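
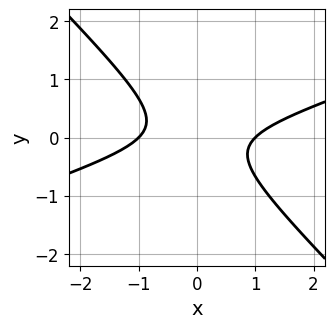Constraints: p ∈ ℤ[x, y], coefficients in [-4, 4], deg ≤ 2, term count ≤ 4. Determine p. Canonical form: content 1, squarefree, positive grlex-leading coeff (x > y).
First, deg p = 2. A generic line meets the curve in up to 2 points.
Next, from the visible intercepts: the curve avoids every integer y-axis point in the box; among the integer gridlines, it crosses the x-axis at x ∈ {-1, 1}.
Finally, the integer polynomial consistent with all of this is the stated p.

x^2 - 2*x*y - 3*y^2 - 1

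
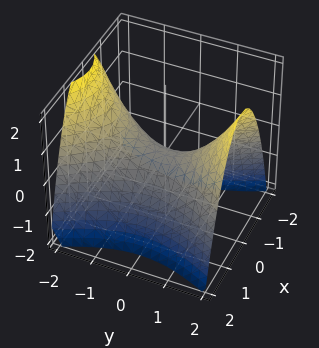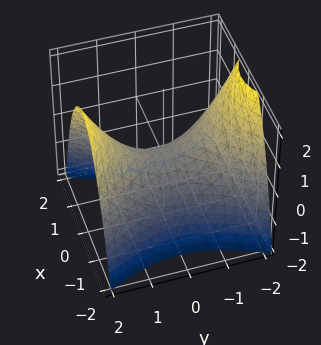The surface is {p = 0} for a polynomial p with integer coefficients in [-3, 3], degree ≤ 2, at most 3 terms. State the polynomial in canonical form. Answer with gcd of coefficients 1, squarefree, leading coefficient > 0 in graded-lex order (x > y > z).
1. deg p = 2.
2. Symmetries: the y ↦ −y reflection is a symmetry, so y appears only in even powers; the x ↦ −x reflection is a symmetry, so x appears only in even powers.
3. Reading off the gridlines: it crosses the z-axis at the gridline z = 0; it crosses the y-axis at the gridline y = 0; one x-axis crossing is at x = 0.
4. These observations pin down the coefficients.

2*x^2 - y^2 + 2*z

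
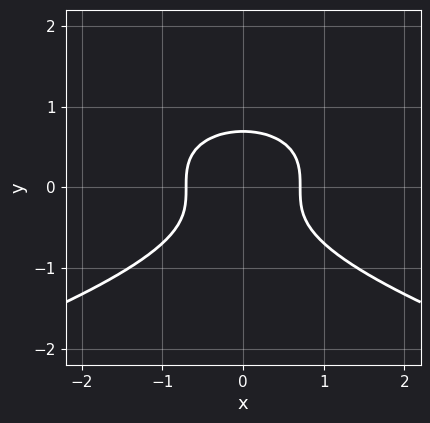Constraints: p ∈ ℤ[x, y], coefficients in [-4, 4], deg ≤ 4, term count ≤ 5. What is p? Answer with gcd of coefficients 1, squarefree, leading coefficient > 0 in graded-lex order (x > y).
3*y^3 + 2*x^2 - 1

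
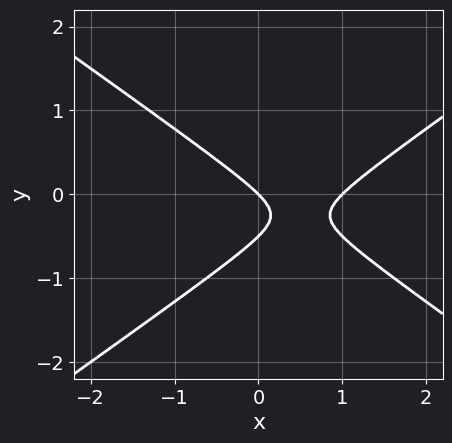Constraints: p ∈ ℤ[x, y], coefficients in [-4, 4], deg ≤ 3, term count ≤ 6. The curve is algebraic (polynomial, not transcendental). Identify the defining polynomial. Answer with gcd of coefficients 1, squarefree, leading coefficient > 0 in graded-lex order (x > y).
(a) Degree: no degree-1 curve has this shape, so deg p = 2.
(b) Checking where it meets the axes: the x-axis gridline crossings are at x ∈ {0, 1}; it meets the y-axis at y = 0 (among the integer gridlines).
(c) Fitting integer coefficients to these (and the overall shape) gives p.

x^2 - 2*y^2 - x - y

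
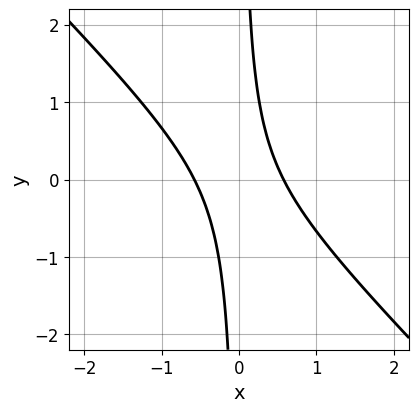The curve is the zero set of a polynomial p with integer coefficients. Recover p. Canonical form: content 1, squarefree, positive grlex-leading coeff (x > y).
3*x^2 + 3*x*y - 1

The degree is 2 — the shape is more complex than any degree-1 curve.
Against the integer gridlines: it misses every integer gridline on the y-axis.
Together with the visible shape, these determine p as stated.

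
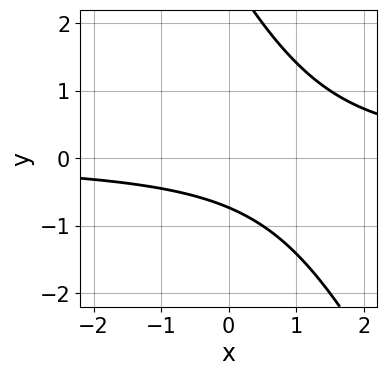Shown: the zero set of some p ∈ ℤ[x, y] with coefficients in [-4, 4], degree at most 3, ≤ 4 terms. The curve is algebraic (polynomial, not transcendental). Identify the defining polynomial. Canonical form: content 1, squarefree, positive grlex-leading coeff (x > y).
2*x*y + y^2 - 2*y - 2

First, degree: a generic line meets the curve in up to 2 points, so deg p = 2.
Next, from the axis intercepts and sections: the curve avoids every integer x-axis point in the box.
Finally, together with the visible shape, these determine p as stated.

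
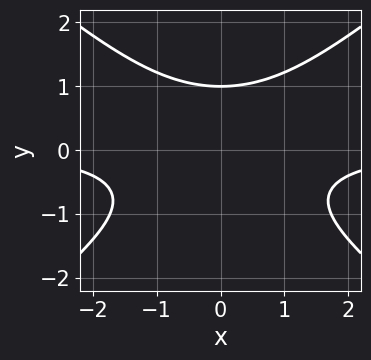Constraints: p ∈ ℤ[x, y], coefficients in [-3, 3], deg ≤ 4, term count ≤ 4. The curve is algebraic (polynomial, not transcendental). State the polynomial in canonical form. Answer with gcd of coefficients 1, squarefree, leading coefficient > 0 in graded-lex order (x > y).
2*x^2*y - 3*y^3 + 3

1. The degree is 3 — no degree-2 curve has this shape.
2. Symmetries: mirror symmetry x ↦ −x ⇒ only even powers of x.
3. Against the integer gridlines: it meets the y-axis at y = 1 (among the integer gridlines); the curve avoids every integer x-axis point in the box.
4. Together with the visible shape, these determine p as stated.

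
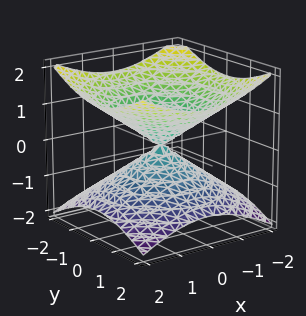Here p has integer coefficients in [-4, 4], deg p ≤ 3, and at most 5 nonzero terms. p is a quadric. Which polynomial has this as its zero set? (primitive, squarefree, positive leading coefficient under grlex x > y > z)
1. deg p = 2. Two nappes meeting at a single point; a quadric.
2. Symmetries: mirror symmetry z ↦ −z ⇒ only even powers of z; the surface is invariant under rotation about z: p = q(x² + y², z).
3. Against the integer gridlines: one x-axis crossing is at x = 0; it crosses the z-axis at the gridline z = 0; it meets the y-axis at y = 0 (among the integer gridlines); a circular section at z = -1 has radius between 1 and 2.
4. Assembling these constraints gives the stated polynomial.

x^2 + y^2 - 2*z^2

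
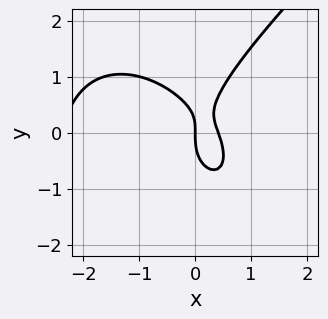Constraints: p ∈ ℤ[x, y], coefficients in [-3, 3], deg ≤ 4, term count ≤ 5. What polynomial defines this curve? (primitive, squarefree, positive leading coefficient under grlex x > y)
x^3 - y^3 + 2*x^2 + x*y - x

1. Degree: no degree-2 curve has this shape, so deg p = 3.
2. Checking where it meets the axes: one x-axis crossing is at x = 0; one y-axis crossing is at y = 0.
3. Solving for integer coefficients yields p as stated.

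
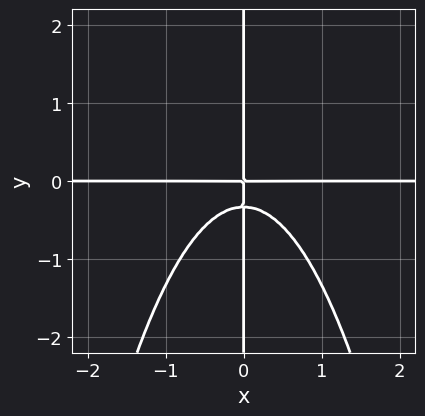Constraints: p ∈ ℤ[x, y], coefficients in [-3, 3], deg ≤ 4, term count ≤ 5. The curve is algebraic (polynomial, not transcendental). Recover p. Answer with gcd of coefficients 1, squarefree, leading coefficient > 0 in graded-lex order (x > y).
Degree: no degree-3 curve has this shape, so deg p = 4.
Checking where it meets the axes: every point of the y-axis in the box is on the curve; every point of the x-axis in the box is on the curve.
Assembling these constraints gives the stated polynomial.

3*x^3*y + 3*x*y^2 + x*y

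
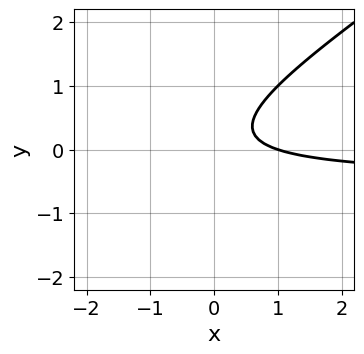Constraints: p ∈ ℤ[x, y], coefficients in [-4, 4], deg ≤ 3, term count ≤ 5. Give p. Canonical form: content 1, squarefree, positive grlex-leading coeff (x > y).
2*x*y - 3*y^2 + x + y - 1

First, degree: the shape is more complex than any degree-1 curve, so deg p = 2.
Then, from the axis intercepts and sections: it crosses the x-axis at the gridline x = 1; it misses every integer gridline on the y-axis.
Finally, these observations pin down the coefficients.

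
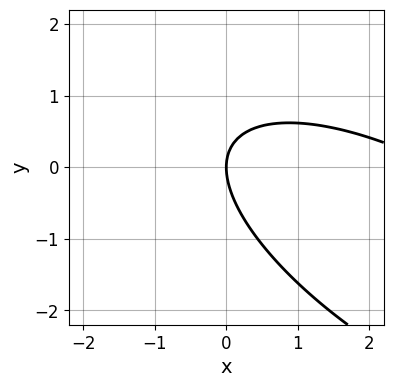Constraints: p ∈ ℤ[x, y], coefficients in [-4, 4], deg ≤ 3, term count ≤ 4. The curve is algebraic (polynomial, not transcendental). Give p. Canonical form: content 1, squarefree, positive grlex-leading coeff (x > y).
1. Degree: the shape is more complex than any degree-1 curve, so deg p = 2.
2. From the visible intercepts: it crosses the x-axis at the gridline x = 0; one y-axis crossing is at y = 0.
3. Fitting integer coefficients to these (and the overall shape) gives p.

x^2 + 2*x*y + 2*y^2 - 3*x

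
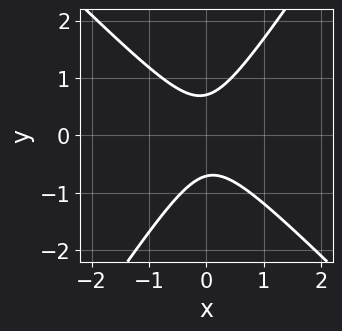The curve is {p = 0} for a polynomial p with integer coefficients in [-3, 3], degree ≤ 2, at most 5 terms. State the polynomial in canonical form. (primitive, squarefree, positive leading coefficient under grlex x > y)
1. The degree is 2 — the shape is more complex than any degree-1 curve.
2. From the visible intercepts: it misses every integer gridline on the x-axis.
3. The integer polynomial consistent with all of this is the stated p.

3*x^2 + x*y - 2*y^2 + 1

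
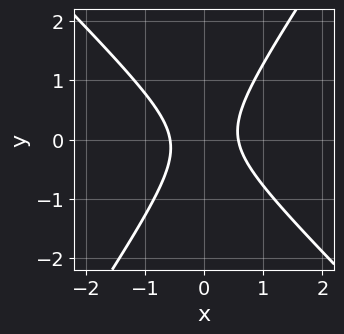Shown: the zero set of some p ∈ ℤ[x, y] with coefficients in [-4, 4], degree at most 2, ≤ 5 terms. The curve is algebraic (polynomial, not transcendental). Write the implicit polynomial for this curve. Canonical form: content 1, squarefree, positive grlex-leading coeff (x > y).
3*x^2 + x*y - 2*y^2 - 1

(a) deg p = 2. No degree-1 curve has this shape.
(b) Checking where it meets the axes: the curve avoids every integer y-axis point in the box.
(c) Solving for integer coefficients yields p as stated.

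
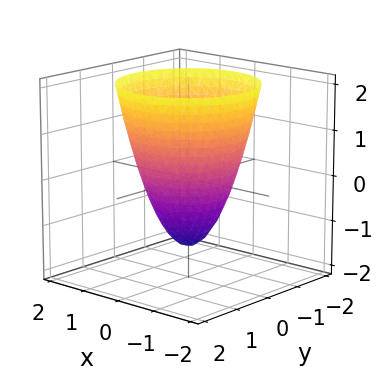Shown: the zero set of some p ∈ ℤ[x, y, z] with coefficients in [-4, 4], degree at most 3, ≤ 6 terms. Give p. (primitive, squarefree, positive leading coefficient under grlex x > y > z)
3*x^2 + 3*y^2 - 2*z - 3

1. deg p = 2.
2. Symmetries: the surface is invariant under rotation about z: p = q(x² + y², z).
3. Reading off the gridlines: among the integer gridlines, it crosses the x-axis at x ∈ {-1, 1}; among the integer gridlines, it crosses the y-axis at y ∈ {-1, 1}.
4. The integer polynomial consistent with all of this is the stated p.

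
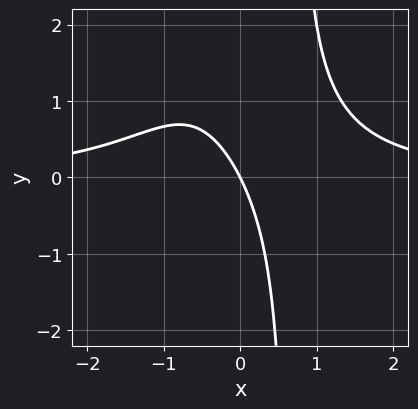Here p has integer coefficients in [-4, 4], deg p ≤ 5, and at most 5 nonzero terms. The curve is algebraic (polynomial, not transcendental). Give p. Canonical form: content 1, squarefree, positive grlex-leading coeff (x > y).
x^3*y + x*y - 2*x - y

deg p = 4.
Reading off the gridlines: it crosses the y-axis at the gridline y = 0; it crosses the x-axis at the gridline x = 0.
Together with the visible shape, these determine p as stated.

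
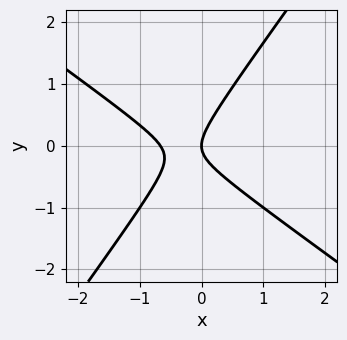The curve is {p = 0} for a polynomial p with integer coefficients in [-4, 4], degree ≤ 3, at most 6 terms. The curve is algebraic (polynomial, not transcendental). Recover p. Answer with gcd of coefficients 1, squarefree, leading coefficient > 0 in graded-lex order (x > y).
3*x^2 + 2*x*y - 3*y^2 + 2*x

Degree: no degree-1 curve has this shape, so deg p = 2.
Reading off the gridlines: it crosses the x-axis at the gridline x = 0; it crosses the y-axis at the gridline y = 0.
Putting this together gives p.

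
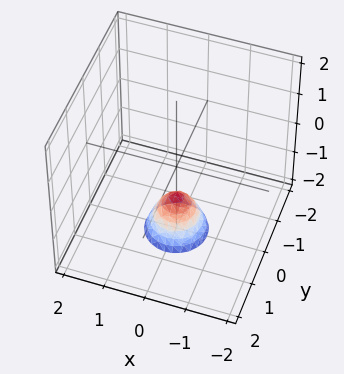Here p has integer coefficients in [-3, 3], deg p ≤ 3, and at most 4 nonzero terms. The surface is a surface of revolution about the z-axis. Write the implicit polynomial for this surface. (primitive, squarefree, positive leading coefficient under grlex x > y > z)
deg p = 2. A generic line meets the surface in up to 2 points.
Symmetries: every cross-section ⟂ z is a circle, so x, y appear only via x² + y².
Reading off the gridlines: the surface avoids every integer y-axis point in the box; the surface avoids every integer x-axis point in the box.
Fitting integer coefficients to these (and the overall shape) gives p. Check: (0, 0, -1) on the z-axis lies on the surface, and p(0, 0, -1) = 0. ✓

2*x^2 + 2*y^2 + z + 1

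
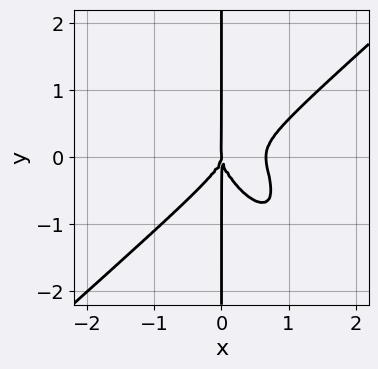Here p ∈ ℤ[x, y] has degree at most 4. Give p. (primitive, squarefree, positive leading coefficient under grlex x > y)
3*x^4 - 2*x^2*y^2 - 2*x*y^3 - 2*x^3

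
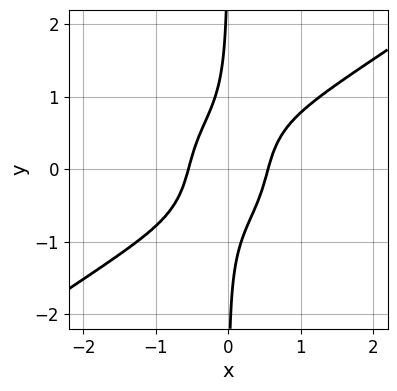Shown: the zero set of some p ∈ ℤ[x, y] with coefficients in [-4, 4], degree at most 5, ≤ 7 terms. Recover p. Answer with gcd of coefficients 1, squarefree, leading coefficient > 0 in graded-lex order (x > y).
Degree: no degree-3 curve has this shape, so deg p = 4.
Checking where it meets the axes: no y-intercept at any integer in the box.
Together with the visible shape, these determine p as stated.

x^4 - 3*x*y^3 + 3*x^2 - 2*x*y - 1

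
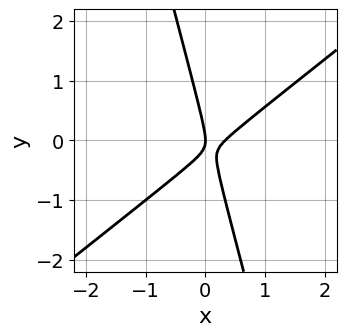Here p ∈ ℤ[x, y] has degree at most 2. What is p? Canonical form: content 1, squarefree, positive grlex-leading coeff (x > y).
1. The degree is 2 — no degree-1 curve has this shape.
2. From the visible intercepts: it crosses the y-axis at the gridline y = 0; one x-axis crossing is at x = 0.
3. These observations pin down the coefficients.

3*x^2 - 3*x*y - y^2 - x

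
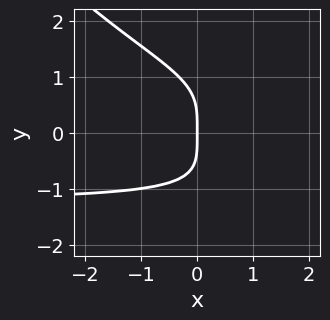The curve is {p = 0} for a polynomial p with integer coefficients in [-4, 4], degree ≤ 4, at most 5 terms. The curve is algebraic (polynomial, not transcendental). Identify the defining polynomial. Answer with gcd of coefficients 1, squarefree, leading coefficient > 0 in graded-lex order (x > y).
x*y^3 + y^4 + 2*x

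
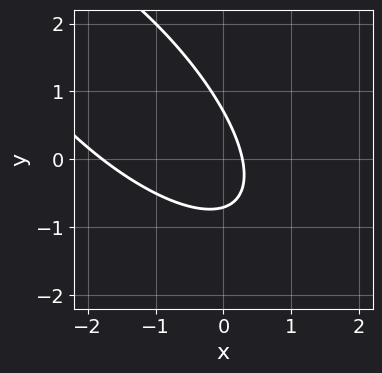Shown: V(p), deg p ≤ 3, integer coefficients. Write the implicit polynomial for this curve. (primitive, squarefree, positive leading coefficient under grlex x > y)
1. deg p = 2. No degree-1 curve has this shape.
2. Solving for integer coefficients yields p as stated.

2*x^2 + 3*x*y + 2*y^2 + 3*x - 1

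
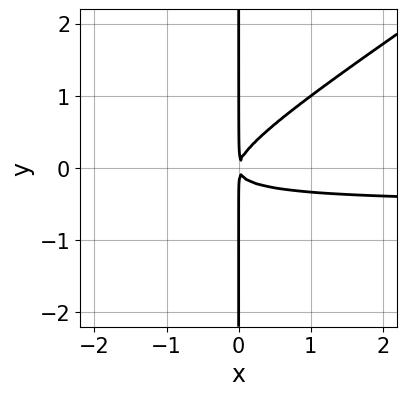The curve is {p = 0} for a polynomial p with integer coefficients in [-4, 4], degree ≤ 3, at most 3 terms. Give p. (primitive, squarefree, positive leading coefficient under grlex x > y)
2*x^2*y - 3*x*y^2 + x^2

(a) The degree is 3 — no degree-2 curve has this shape.
(b) Checking where it meets the axes: every point of the y-axis in the box is on the curve.
(c) The integer polynomial consistent with all of this is the stated p.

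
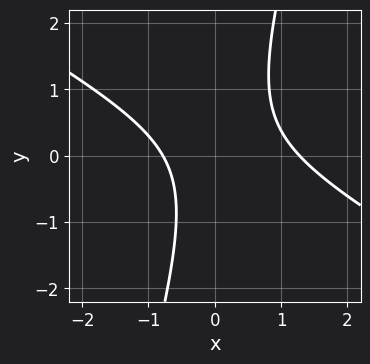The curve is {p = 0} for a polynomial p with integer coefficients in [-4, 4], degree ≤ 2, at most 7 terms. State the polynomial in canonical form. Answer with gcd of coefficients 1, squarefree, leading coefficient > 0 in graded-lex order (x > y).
2*x^2 + 3*x*y - y^2 - x - 2

1. Degree: the shape is more complex than any degree-1 curve, so deg p = 2.
2. Reading off the gridlines: it misses every integer gridline on the y-axis.
3. The integer polynomial consistent with all of this is the stated p.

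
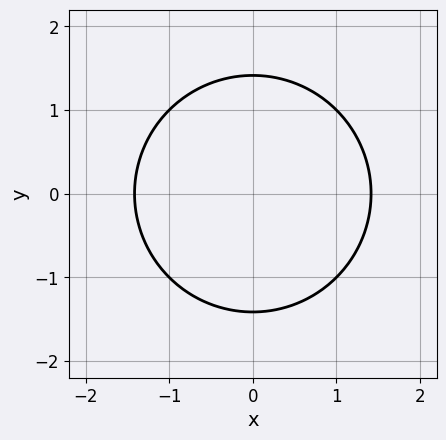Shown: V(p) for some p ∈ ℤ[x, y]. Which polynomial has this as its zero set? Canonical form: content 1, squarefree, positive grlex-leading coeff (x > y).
x^2 + y^2 - 2

(a) The degree is 2 — a generic line meets the curve in up to 2 points.
(b) Symmetries: the y ↦ −y reflection is a symmetry, so y appears only in even powers; the x ↦ −x reflection is a symmetry, so x appears only in even powers.
(c) Solving for integer coefficients yields p as stated.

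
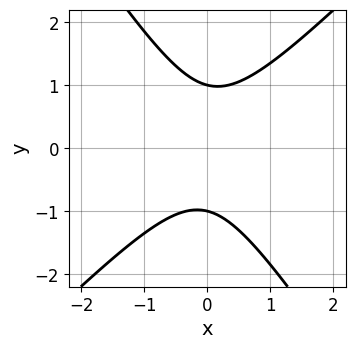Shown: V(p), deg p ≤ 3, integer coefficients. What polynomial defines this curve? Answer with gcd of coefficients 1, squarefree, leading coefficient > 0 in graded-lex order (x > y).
3*x^2 - x*y - 2*y^2 + 2

(a) deg p = 2.
(b) From the visible intercepts: the curve avoids every integer x-axis point in the box; among the integer gridlines, it crosses the y-axis at y ∈ {-1, 1}.
(c) Matching integer coefficients to the picture gives p.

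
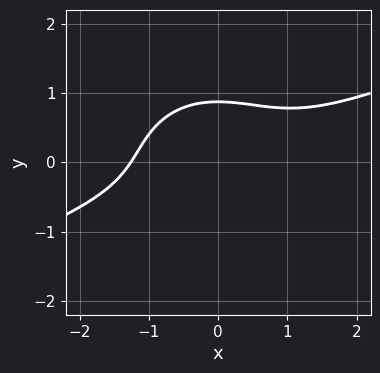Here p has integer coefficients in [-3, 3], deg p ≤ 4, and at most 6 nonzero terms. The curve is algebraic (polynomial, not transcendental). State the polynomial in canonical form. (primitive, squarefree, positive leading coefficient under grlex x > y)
deg p = 3. No degree-2 curve has this shape.
Solving for integer coefficients yields p as stated.

x^3 - 2*x^2*y - 3*y^3 + 2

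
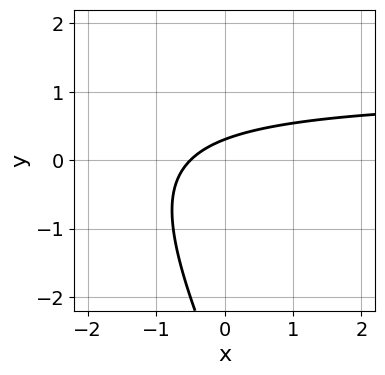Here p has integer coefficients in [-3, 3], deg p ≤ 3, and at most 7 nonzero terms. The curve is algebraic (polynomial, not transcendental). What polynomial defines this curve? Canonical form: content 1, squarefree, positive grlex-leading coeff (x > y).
2*x*y + y^2 - 2*x + 3*y - 1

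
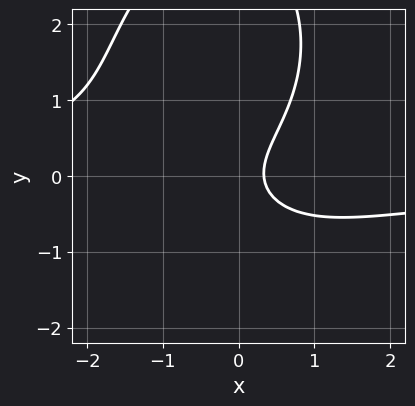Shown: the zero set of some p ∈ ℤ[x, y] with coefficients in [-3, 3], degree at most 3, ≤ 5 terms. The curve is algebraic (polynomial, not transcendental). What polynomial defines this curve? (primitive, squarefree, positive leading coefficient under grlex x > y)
2*x^2*y + y^3 - 3*y^2 + 3*x - 1

1. Degree: the shape is more complex than any degree-2 curve, so deg p = 3.
2. Checking where it meets the axes: no y-intercept at any integer in the box.
3. Solving for integer coefficients yields p as stated.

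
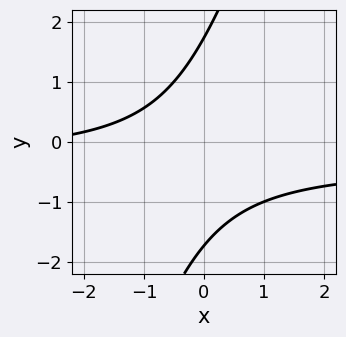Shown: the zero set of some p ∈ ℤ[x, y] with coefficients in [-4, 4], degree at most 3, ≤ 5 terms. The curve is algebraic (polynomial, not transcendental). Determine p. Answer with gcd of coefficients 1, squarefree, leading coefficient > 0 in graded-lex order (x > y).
(a) Degree: a generic line meets the curve in up to 2 points, so deg p = 2.
(b) From the axis intercepts and sections: no x-intercept at any integer in the box.
(c) Matching integer coefficients to the picture gives p.

3*x*y - y^2 + x + 3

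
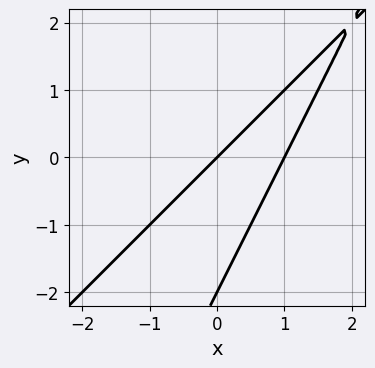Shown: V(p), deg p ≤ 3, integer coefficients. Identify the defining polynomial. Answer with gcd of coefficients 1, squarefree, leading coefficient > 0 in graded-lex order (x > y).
2*x^2 - 3*x*y + y^2 - 2*x + 2*y

deg p = 2.
Observable constraints: the y-axis gridline crossings are at y ∈ {-2, 0}; the x-axis gridline crossings are at x ∈ {0, 1}.
Matching integer coefficients to the picture gives p.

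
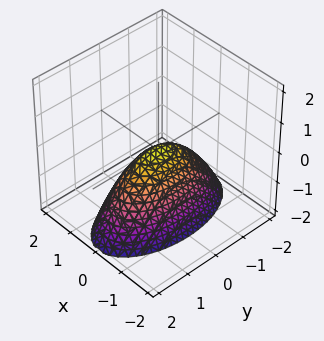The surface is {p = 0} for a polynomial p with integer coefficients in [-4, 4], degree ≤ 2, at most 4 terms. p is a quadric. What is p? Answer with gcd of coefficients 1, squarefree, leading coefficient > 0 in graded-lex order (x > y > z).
3*x^2 + y^2 + 2*z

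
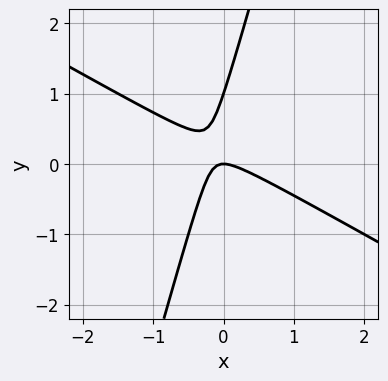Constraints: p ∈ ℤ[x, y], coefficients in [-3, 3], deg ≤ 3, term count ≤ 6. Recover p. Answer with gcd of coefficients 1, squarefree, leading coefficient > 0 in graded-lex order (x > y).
deg p = 2. The shape is more complex than any degree-1 curve.
From the axis intercepts and sections: it meets the x-axis at x = 0 (among the integer gridlines); the y-axis gridline crossings are at y ∈ {0, 1}.
Putting this together gives p.

2*x^2 + 3*x*y - y^2 + y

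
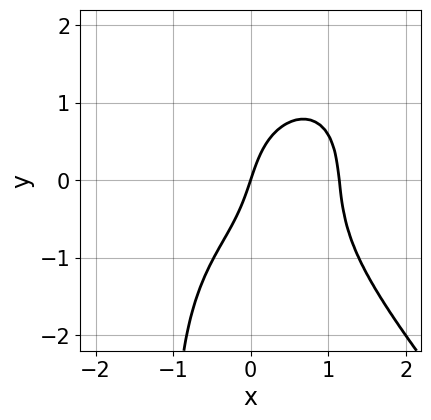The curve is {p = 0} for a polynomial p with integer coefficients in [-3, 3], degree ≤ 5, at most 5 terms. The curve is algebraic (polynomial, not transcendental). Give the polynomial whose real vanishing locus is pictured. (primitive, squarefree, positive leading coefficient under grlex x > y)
2*x^4 + x*y^3 + y^3 - 3*x + y

deg p = 4. A generic line meets the curve in up to 4 points.
Reading off the gridlines: it meets the y-axis at y = 0 (among the integer gridlines); it crosses the x-axis at the gridline x = 0.
The integer polynomial consistent with all of this is the stated p.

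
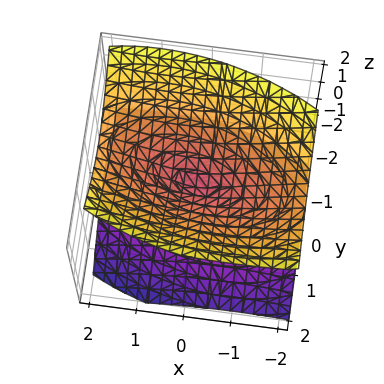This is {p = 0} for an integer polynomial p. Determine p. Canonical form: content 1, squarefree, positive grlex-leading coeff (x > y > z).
x^2 + x*y + 3*y^2 - 3*z^2

First, I count 2 distinct pieces.
Then, deg p = 2.
Next, observable constraints: one x-axis crossing is at x = 0; one z-axis crossing is at z = 0.
Finally, these observations pin down the coefficients.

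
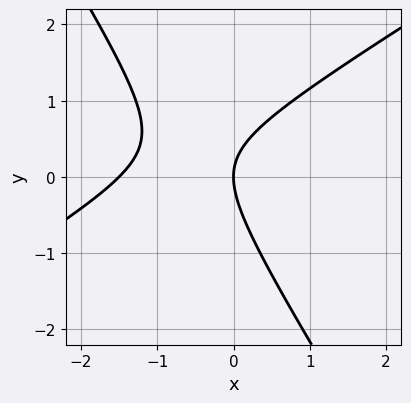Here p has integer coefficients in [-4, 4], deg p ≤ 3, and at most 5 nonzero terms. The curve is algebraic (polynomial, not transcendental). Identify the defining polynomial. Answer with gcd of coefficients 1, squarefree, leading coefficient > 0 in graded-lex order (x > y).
2*x^2 - 2*x*y - 2*y^2 + 3*x

(a) deg p = 2.
(b) Observable constraints: it meets the y-axis at y = 0 (among the integer gridlines); one x-axis crossing is at x = 0.
(c) Solving for integer coefficients yields p as stated.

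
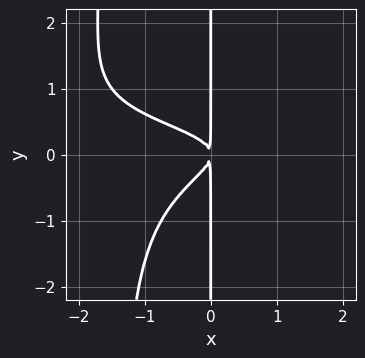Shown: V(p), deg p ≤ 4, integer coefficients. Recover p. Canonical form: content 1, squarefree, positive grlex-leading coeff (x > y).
2*x^2*y^2 - x^2*y + 3*x*y^2 + x^2

Degree: the shape is more complex than any degree-3 curve, so deg p = 4.
Against the integer gridlines: every point of the y-axis in the box is on the curve.
Putting this together gives p.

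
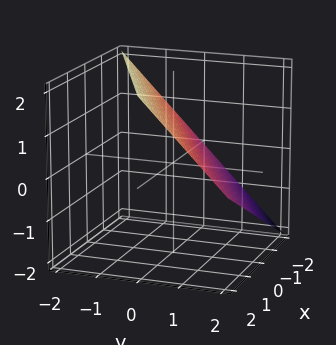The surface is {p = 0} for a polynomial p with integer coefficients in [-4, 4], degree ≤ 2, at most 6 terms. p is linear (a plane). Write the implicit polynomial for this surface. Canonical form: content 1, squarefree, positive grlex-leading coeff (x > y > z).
The degree is 1 — the surface is flat (a plane).
Checking where it meets the axes: it crosses the y-axis at the gridline y = 1; it meets the z-axis at z = 1 (among the integer gridlines).
Fitting integer coefficients to these (and the overall shape) gives p.

x - 2*y - 2*z + 2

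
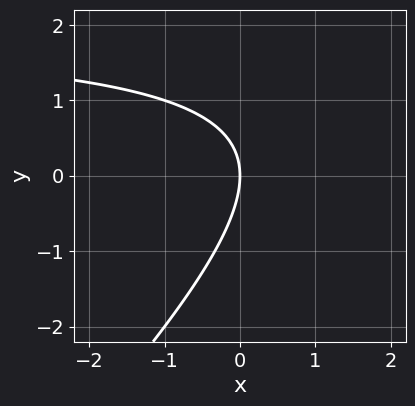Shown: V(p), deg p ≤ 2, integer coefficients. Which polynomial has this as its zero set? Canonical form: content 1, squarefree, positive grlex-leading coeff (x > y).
deg p = 2. The shape is more complex than any degree-1 curve.
Checking where it meets the axes: one x-axis crossing is at x = 0; it meets the y-axis at y = 0 (among the integer gridlines).
Solving for integer coefficients yields p as stated.

x*y - y^2 - 2*x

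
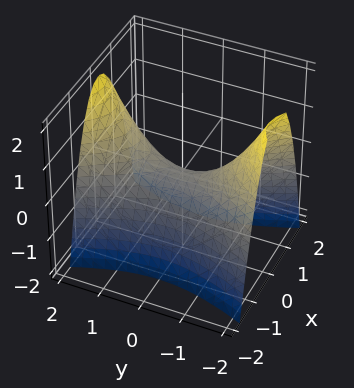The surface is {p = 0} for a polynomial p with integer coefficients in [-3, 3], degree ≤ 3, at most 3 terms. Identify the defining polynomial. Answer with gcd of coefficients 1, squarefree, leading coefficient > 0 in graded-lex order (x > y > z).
First, deg p = 2. A hyperbolic paraboloid; a quadric.
Then, symmetries: it's symmetric under y → −y, forcing even powers of y; the x ↦ −x reflection is a symmetry, so x appears only in even powers.
Then, from the visible intercepts: one x-axis crossing is at x = 0; it crosses the z-axis at the gridline z = 0.
Finally, matching integer coefficients to the picture gives p.

3*x^2 - y^2 + 2*z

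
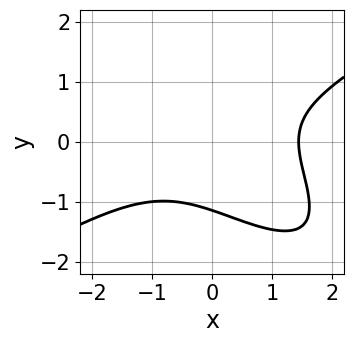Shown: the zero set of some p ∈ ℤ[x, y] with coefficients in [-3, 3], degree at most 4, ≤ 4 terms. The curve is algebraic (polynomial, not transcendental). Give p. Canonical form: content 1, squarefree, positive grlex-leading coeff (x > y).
x^3 - 2*x*y^2 - 2*y^3 - 3

First, degree: a generic line meets the curve in up to 3 points, so deg p = 3.
Finally, the integer polynomial consistent with all of this is the stated p.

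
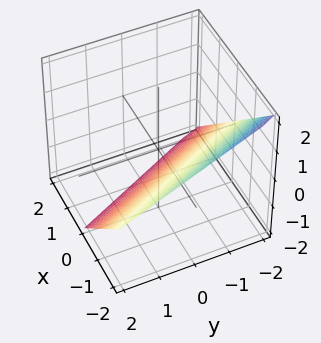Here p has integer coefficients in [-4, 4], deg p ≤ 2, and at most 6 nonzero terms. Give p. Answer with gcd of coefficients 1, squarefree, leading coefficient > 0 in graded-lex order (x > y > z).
1. The degree is 1 — every cross-section is a straight line — this is a plane.
2. Against the integer gridlines: it meets the y-axis at y = -2 (among the integer gridlines); it meets the z-axis at z = -1 (among the integer gridlines); one x-axis crossing is at x = -1.
3. Together with the visible shape, these determine p as stated.

2*x + y + 2*z + 2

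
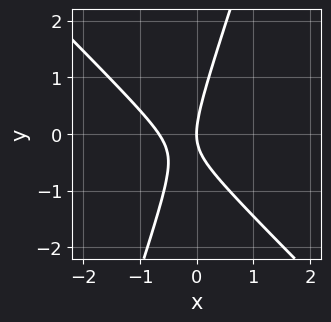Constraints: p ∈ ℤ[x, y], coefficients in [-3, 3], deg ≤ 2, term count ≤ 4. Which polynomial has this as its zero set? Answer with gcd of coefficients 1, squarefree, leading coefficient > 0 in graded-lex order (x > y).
1. deg p = 2. A generic line meets the curve in up to 2 points.
2. Checking where it meets the axes: one y-axis crossing is at y = 0; it crosses the x-axis at the gridline x = 0.
3. These observations pin down the coefficients.

3*x^2 + 2*x*y - y^2 + 2*x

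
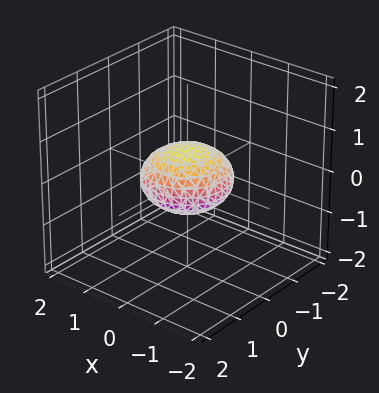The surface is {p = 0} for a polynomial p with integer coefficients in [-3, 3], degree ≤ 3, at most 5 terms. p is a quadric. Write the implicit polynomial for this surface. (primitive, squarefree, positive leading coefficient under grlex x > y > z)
x^2 + y^2 + 2*z^2 - 1

(a) deg p = 2. Bounded and convex; a quadric.
(b) Symmetries: the surface is invariant under rotation about z: p = q(x² + y², z); it's symmetric under z → −z, forcing even powers of z.
(c) Checking where it meets the axes: the x-axis gridline crossings are at x ∈ {-1, 1}; among the integer gridlines, it crosses the y-axis at y ∈ {-1, 1}; a circular section at z = 0 has radius exactly 1.
(d) These observations pin down the coefficients.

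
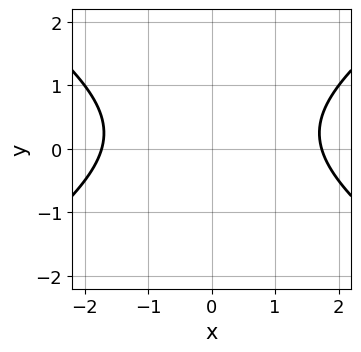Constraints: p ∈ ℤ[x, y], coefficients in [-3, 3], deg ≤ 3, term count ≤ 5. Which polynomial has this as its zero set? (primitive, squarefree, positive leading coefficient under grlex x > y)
The degree is 2 — the shape is more complex than any degree-1 curve.
Symmetries: mirror symmetry x ↦ −x ⇒ only even powers of x.
From the visible intercepts: no y-intercept at any integer in the box.
Fitting integer coefficients to these (and the overall shape) gives p.

x^2 - 2*y^2 + y - 3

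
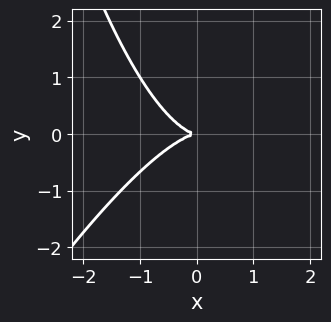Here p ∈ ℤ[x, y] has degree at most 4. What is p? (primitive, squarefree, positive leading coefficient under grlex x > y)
deg p = 3. The shape is more complex than any degree-2 curve.
Reading off the gridlines: it crosses the x-axis at the gridline x = 0; one y-axis crossing is at y = 0.
Together with the visible shape, these determine p as stated.

2*x^3 - x^2*y + 3*y^2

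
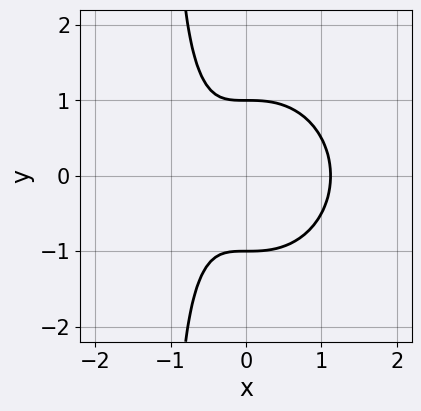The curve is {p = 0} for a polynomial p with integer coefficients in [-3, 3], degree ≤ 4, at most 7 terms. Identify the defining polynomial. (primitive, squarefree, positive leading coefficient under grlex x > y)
(a) Degree: a generic line meets the curve in up to 3 points, so deg p = 3.
(b) Symmetries: mirror symmetry y ↦ −y ⇒ only even powers of y.
(c) From the visible intercepts: among the integer gridlines, it crosses the y-axis at y ∈ {-1, 1}.
(d) Together with the visible shape, these determine p as stated.

3*x^3 + 2*x*y^2 + 2*y^2 - 2*x - 2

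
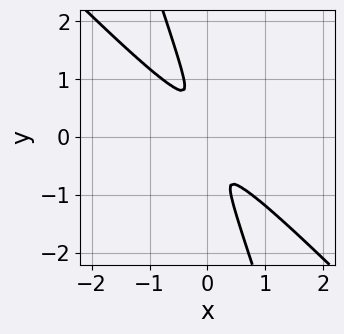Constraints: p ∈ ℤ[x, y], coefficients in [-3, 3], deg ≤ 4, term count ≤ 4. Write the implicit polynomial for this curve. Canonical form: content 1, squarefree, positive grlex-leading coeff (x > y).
2*x^4 + 3*x*y^3 + y^4 + x^2

1. deg p = 4.
2. Solving for integer coefficients yields p as stated.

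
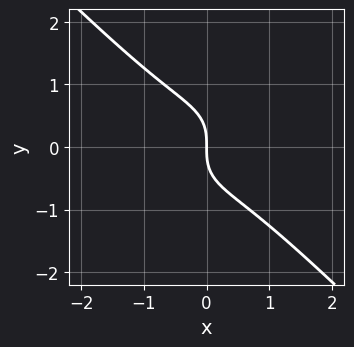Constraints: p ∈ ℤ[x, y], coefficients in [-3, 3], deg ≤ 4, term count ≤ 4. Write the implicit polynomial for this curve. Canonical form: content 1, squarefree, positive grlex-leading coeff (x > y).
(a) deg p = 3. The shape is more complex than any degree-2 curve.
(b) From the visible intercepts: it crosses the y-axis at the gridline y = 0; it meets the x-axis at x = 0 (among the integer gridlines).
(c) These observations pin down the coefficients.

x^3 + y^3 + x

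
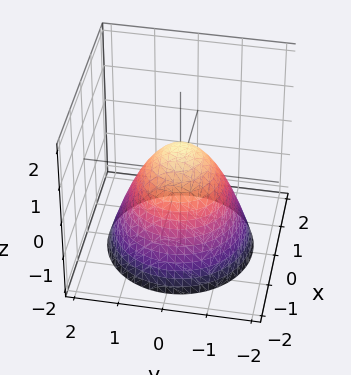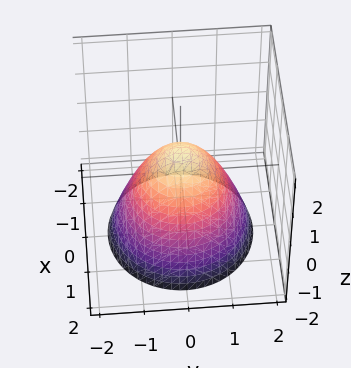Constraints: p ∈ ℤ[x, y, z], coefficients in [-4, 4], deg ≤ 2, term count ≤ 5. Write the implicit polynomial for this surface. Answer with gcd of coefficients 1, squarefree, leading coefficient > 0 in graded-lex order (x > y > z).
3*x^2 + 3*y^2 + 3*z - 2

First, the degree is 2 — no degree-1 surface has this shape.
Next, symmetries: the surface is invariant under rotation about z: p = q(x² + y², z).
Then, observable constraints: a circular section at z = -2 has radius between 1 and 2.
Finally, the integer polynomial consistent with all of this is the stated p.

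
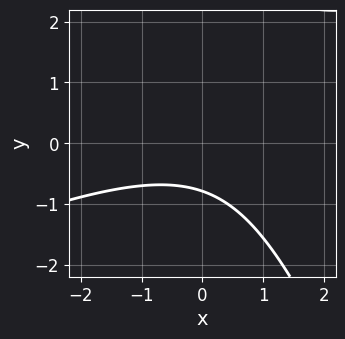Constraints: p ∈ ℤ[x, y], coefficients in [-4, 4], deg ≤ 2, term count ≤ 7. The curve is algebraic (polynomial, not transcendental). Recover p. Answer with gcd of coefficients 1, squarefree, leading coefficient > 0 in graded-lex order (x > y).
1. deg p = 2. No degree-1 curve has this shape.
2. From the axis intercepts and sections: the curve avoids every integer x-axis point in the box.
3. These observations pin down the coefficients.

x^2 - 2*x*y - y^2 + 3*y + 3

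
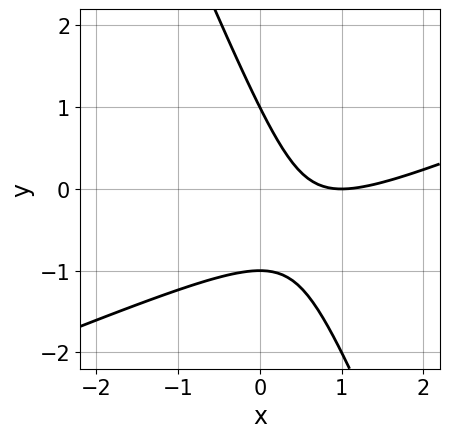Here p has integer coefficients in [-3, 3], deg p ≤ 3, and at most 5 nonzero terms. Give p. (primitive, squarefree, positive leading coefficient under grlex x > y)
x^2 - 2*x*y - y^2 - 2*x + 1

(a) Degree: no degree-1 curve has this shape, so deg p = 2.
(b) From the visible intercepts: it meets the x-axis at x = 1 (among the integer gridlines); the y-axis gridline crossings are at y ∈ {-1, 1}.
(c) The integer polynomial consistent with all of this is the stated p.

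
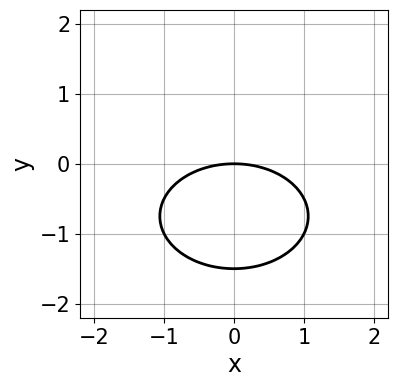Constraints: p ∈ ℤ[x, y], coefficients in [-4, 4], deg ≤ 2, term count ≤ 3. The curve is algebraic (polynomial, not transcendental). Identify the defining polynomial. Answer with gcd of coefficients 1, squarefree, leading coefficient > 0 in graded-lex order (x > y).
x^2 + 2*y^2 + 3*y

First, degree: no degree-1 curve has this shape, so deg p = 2.
Then, symmetries: the x ↦ −x reflection is a symmetry, so x appears only in even powers.
Then, from the axis intercepts and sections: it meets the x-axis at x = 0 (among the integer gridlines); one y-axis crossing is at y = 0.
Finally, together with the visible shape, these determine p as stated.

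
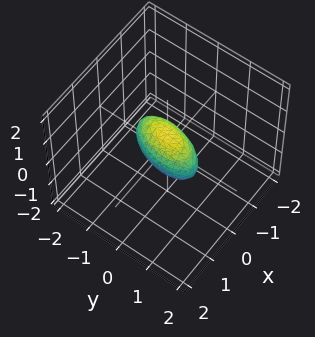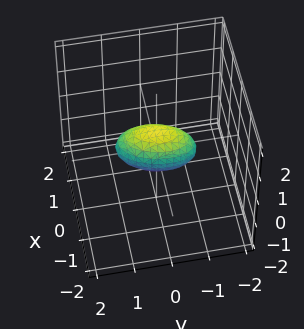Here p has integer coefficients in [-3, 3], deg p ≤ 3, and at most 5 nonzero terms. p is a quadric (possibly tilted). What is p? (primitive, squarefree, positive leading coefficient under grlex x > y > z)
First, deg p = 2. No degree-1 surface has this shape.
Next, from the axis intercepts and sections: the y-axis gridline crossings are at y ∈ {-1, 1}.
Finally, assembling these constraints gives the stated polynomial.

3*x^2 - x*y + y^2 + 2*z^2 - 1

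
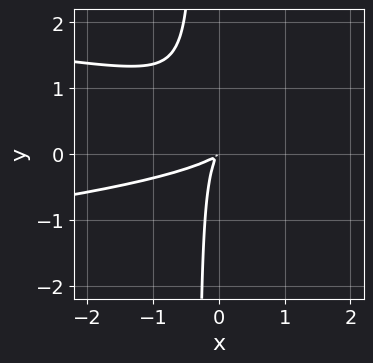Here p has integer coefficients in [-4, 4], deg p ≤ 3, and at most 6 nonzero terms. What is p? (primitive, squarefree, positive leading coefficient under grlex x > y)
The degree is 3 — the shape is more complex than any degree-2 curve.
Solving for integer coefficients yields p as stated.

3*x*y^2 + x^2 - 2*x*y + y^2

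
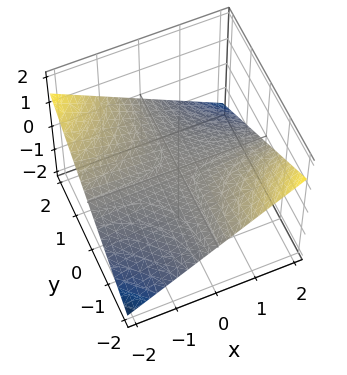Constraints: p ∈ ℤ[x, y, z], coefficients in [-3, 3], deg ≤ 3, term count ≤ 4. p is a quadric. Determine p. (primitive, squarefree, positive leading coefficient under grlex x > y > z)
x*y + 3*z

First, the degree is 2 — a hyperbolic paraboloid; a quadric.
Next, observable constraints: the visible x-axis segment lies entirely on the surface; every point of the y-axis in the box is on the surface; it crosses the z-axis at the gridline z = 0.
Finally, fitting integer coefficients to these (and the overall shape) gives p.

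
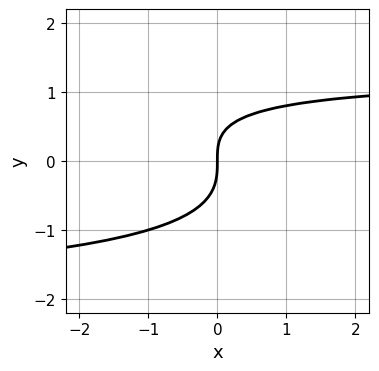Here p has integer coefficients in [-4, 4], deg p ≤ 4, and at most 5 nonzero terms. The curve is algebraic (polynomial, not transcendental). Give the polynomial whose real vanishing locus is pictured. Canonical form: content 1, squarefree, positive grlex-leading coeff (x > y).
x*y^2 + 3*y^3 + x*y - 3*x

The degree is 3 — the shape is more complex than any degree-2 curve.
Reading off the gridlines: it meets the x-axis at x = 0 (among the integer gridlines); it crosses the y-axis at the gridline y = 0.
Putting this together gives p.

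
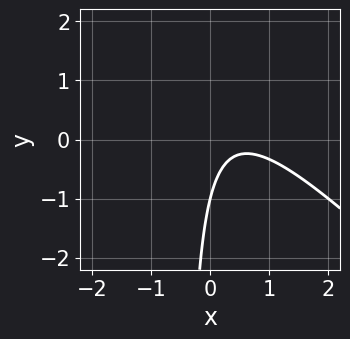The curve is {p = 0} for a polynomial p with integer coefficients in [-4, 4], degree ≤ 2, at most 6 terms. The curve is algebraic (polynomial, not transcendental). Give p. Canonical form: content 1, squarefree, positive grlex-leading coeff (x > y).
2*x^2 + 2*x*y - 2*x + y + 1

1. deg p = 2.
2. Observable constraints: it meets the y-axis at y = -1 (among the integer gridlines); no x-intercept at any integer in the box.
3. These observations pin down the coefficients.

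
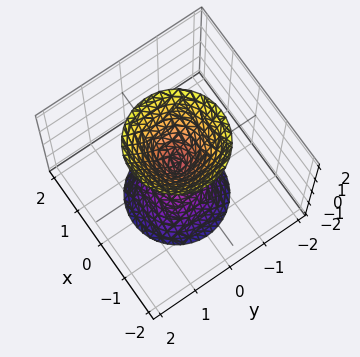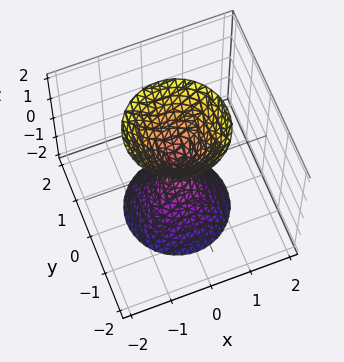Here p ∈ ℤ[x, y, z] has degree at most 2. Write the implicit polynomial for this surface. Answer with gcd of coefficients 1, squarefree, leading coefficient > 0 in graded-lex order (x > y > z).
First, the picture has 2 separate pieces. They look like related sheets of one shape, so recover p as a whole.
Next, degree: two nappes meeting at a single point; a quadric, so deg p = 2.
Next, symmetries: mirror symmetry z ↦ −z ⇒ only even powers of z; the surface is invariant under rotation about z: p = q(x² + y², z).
Next, observable constraints: it meets the x-axis at x = 0 (among the integer gridlines); a circular section at z = -1 has radius between 0 and 1.
Finally, matching integer coefficients to the picture gives p.

3*x^2 + 3*y^2 - z^2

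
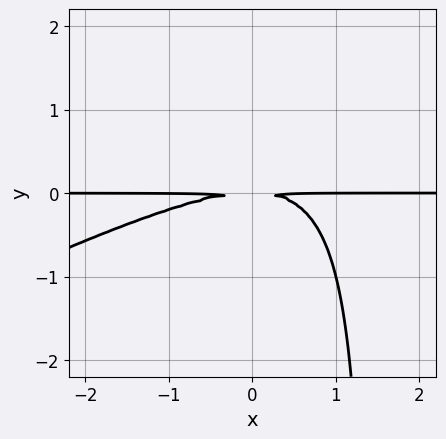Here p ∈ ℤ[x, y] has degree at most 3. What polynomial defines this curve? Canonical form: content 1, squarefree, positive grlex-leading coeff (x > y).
deg p = 3. A generic line meets the curve in up to 3 points.
Observable constraints: every point of the x-axis in the box is on the curve.
Together with the visible shape, these determine p as stated.

x^2*y - 2*x*y^2 + 3*y^2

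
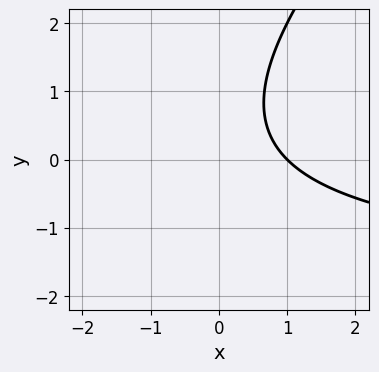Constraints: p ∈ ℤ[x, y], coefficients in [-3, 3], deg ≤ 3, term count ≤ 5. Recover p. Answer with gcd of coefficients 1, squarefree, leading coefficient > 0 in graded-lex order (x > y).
x*y - y^2 + 2*x + y - 2

(a) The degree is 2 — no degree-1 curve has this shape.
(b) Reading off the gridlines: it misses every integer gridline on the y-axis; one x-axis crossing is at x = 1.
(c) Assembling these constraints gives the stated polynomial.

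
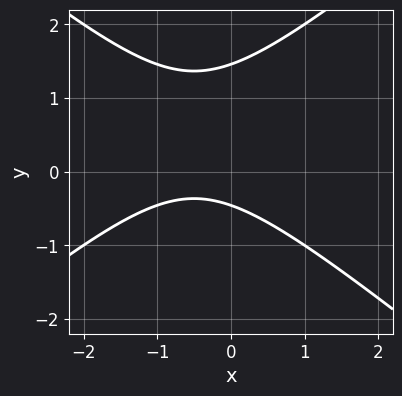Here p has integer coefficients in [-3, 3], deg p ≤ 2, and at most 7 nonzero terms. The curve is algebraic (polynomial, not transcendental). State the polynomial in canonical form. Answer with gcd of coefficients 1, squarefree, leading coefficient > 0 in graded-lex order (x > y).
1. deg p = 2. The shape is more complex than any degree-1 curve.
2. From the visible intercepts: no x-intercept at any integer in the box.
3. Putting this together gives p.

2*x^2 - 3*y^2 + 2*x + 3*y + 2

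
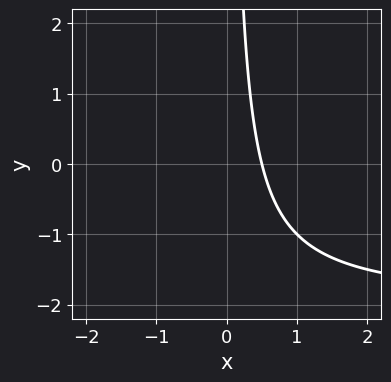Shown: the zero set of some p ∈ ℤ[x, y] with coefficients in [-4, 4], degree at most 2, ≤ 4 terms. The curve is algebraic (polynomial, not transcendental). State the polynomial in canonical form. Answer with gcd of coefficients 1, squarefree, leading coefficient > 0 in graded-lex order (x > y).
deg p = 2. A generic line meets the curve in up to 2 points.
Checking where it meets the axes: no y-intercept at any integer in the box.
These observations pin down the coefficients.

x*y + 2*x - 1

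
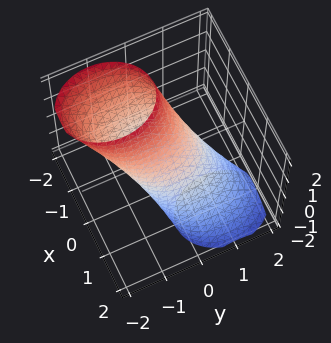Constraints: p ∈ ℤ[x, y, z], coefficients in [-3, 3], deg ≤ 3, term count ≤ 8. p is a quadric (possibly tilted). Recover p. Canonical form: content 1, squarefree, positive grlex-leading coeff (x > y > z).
3*x^2 + 3*x*z + 2*y^2 + 2*y*z + z^2 - 2

1. deg p = 2.
2. From the visible intercepts: the y-axis gridline crossings are at y ∈ {-1, 1}.
3. Matching integer coefficients to the picture gives p.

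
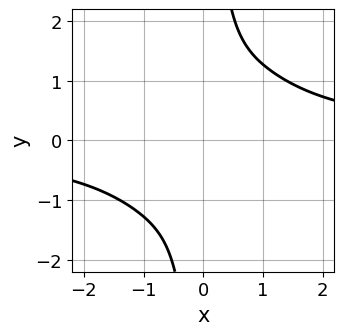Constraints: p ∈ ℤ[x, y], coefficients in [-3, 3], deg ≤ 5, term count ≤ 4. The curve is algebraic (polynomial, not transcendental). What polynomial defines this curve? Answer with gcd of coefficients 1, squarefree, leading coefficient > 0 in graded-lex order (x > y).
(a) The degree is 4 — the shape is more complex than any degree-3 curve.
(b) Matching integer coefficients to the picture gives p.

2*x^3*y + x*y^3 - 3*x^2 - y^2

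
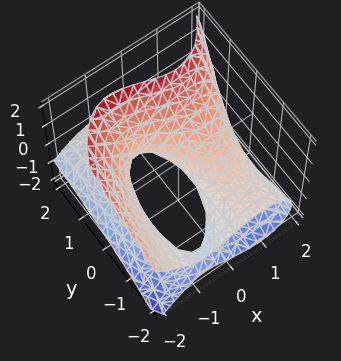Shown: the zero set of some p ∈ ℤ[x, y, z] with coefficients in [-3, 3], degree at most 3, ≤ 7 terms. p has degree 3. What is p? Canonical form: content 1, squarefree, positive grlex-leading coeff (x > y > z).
x^3 - 3*y*z + 3*z^2 - 2*x - 2*z

(a) deg p = 3. The shape is more complex than any degree-2 surface.
(b) From the visible intercepts: every point of the y-axis in the box is on the surface; one x-axis crossing is at x = 0; it meets the z-axis at z = 0 (among the integer gridlines).
(c) Putting this together gives p.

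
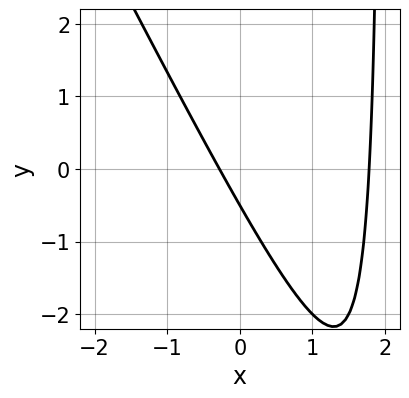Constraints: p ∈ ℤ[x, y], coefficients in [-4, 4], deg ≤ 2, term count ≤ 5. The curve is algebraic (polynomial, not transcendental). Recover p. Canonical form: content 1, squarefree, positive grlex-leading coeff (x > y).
2*x^2 + x*y - 3*x - 2*y - 1

(a) The degree is 2 — a generic line meets the curve in up to 2 points.
(b) Solving for integer coefficients yields p as stated.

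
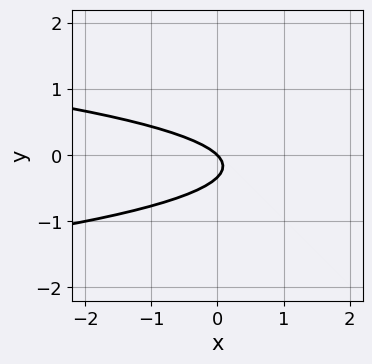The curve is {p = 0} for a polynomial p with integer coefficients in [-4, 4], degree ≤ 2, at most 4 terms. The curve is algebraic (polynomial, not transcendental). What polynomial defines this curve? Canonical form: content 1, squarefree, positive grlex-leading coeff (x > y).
1. The degree is 2 — the shape is more complex than any degree-1 curve.
2. Reading off the gridlines: one x-axis crossing is at x = 0; one y-axis crossing is at y = 0.
3. These observations pin down the coefficients.

3*y^2 + x + y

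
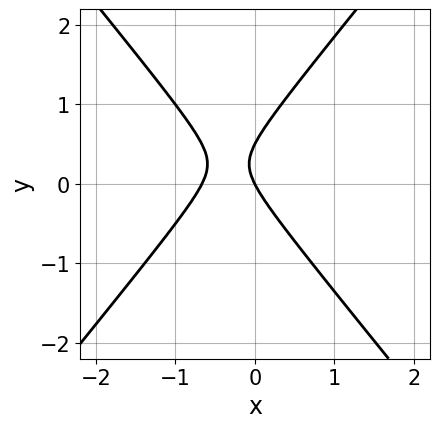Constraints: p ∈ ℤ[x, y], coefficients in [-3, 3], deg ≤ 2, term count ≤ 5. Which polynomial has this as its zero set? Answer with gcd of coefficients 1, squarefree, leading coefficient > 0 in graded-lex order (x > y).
3*x^2 - 2*y^2 + 2*x + y

The degree is 2 — a generic line meets the curve in up to 2 points.
Against the integer gridlines: it meets the x-axis at x = 0 (among the integer gridlines); one y-axis crossing is at y = 0.
Fitting integer coefficients to these (and the overall shape) gives p.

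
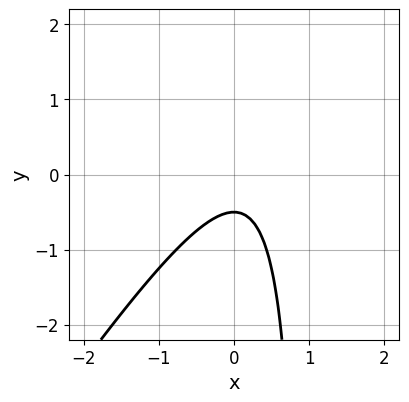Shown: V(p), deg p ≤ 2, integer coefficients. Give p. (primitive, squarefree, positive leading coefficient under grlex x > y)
Degree: no degree-1 curve has this shape, so deg p = 2.
From the axis intercepts and sections: no x-intercept at any integer in the box.
Solving for integer coefficients yields p as stated.

3*x^2 - 2*x*y - x + 2*y + 1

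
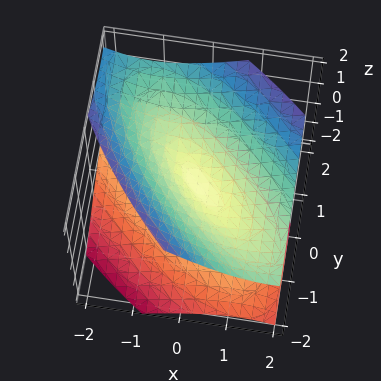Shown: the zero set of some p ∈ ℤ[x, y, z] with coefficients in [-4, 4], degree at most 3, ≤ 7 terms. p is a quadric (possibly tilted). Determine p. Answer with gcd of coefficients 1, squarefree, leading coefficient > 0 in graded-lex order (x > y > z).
2*x^2 + 3*x*y - x*z + 2*y^2 - 3*z^2

The picture has 2 separate pieces. Treating them together as one polynomial.
Degree: the shape is more complex than any degree-1 surface, so deg p = 2.
Observable constraints: one z-axis crossing is at z = 0; it crosses the x-axis at the gridline x = 0; it meets the y-axis at y = 0 (among the integer gridlines).
Assembling these constraints gives the stated polynomial.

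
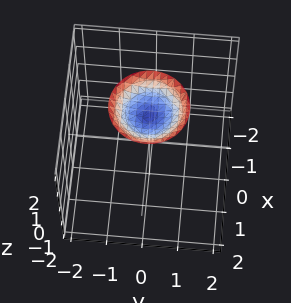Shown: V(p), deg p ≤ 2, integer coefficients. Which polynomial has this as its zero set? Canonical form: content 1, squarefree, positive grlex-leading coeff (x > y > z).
1. Degree: a generic line meets the surface in up to 2 points, so deg p = 2.
2. Symmetries: rotational symmetry about the z-axis ⇒ p depends on x, y only through x² + y².
3. From the visible intercepts: a circular section at z = 2 has radius exactly 1; it misses every integer gridline on the x-axis.
4. Matching integer coefficients to the picture gives p.

x^2 + y^2 - 2*z + 3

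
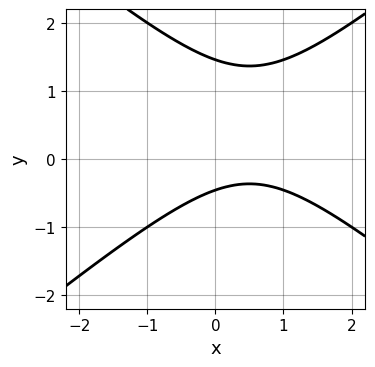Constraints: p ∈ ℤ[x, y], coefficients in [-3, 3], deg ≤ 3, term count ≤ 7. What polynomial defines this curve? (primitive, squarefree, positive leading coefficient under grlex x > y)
2*x^2 - 3*y^2 - 2*x + 3*y + 2

1. Degree: the shape is more complex than any degree-1 curve, so deg p = 2.
2. From the visible intercepts: no x-intercept at any integer in the box.
3. Fitting integer coefficients to these (and the overall shape) gives p.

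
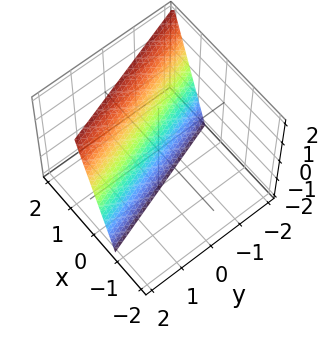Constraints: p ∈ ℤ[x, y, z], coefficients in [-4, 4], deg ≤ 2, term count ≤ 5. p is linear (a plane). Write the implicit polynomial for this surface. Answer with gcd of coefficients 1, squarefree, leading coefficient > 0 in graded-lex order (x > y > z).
3*x + y - z - 2

1. deg p = 1. Every cross-section is a straight line — this is a plane.
2. Reading off the gridlines: one y-axis crossing is at y = 2; it crosses the z-axis at the gridline z = -2.
3. Assembling these constraints gives the stated polynomial.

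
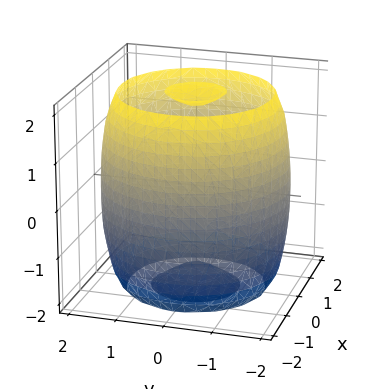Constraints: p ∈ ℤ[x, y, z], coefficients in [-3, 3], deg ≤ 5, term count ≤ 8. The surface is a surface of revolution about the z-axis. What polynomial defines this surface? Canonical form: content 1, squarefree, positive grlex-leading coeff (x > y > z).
x^4 + 2*x^2*y^2 + y^4 - 3*x^2 - 3*y^2 + z^2 - 3

There are 3 components. They look like related sheets of one shape, so recover p as a whole.
The degree is 4 — no degree-3 surface has this shape.
Symmetry: the z-axis is an axis of rotation, so x and y enter only as x² + y².
From the visible intercepts: a circular section at z = -1 has radius between 1 and 2.
The integer polynomial consistent with all of this is the stated p.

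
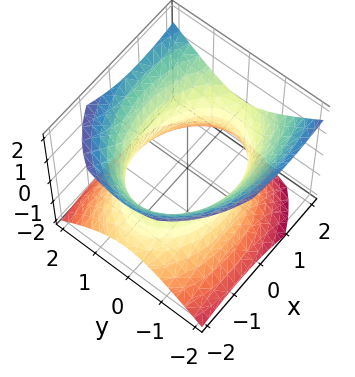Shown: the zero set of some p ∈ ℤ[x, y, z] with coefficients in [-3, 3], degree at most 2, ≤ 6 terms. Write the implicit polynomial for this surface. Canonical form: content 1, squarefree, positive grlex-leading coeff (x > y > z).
1. Degree: the shape is more complex than any degree-1 surface, so deg p = 2.
2. Checking where it meets the axes: no z-intercept at any integer in the box.
3. Fitting integer coefficients to these (and the overall shape) gives p.

x^2 - x*z + 2*y^2 - 2*z^2 - 3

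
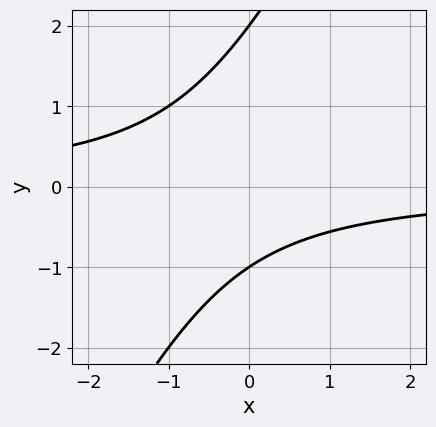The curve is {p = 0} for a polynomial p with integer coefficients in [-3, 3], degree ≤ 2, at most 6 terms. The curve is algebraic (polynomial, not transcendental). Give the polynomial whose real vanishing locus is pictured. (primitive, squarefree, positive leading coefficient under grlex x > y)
2*x*y - y^2 + y + 2

deg p = 2. A generic line meets the curve in up to 2 points.
Reading off the gridlines: no x-intercept at any integer in the box; the y-axis gridline crossings are at y ∈ {-1, 2}.
These observations pin down the coefficients.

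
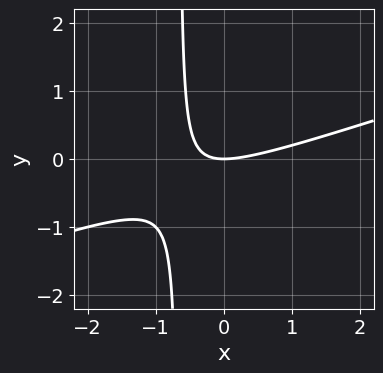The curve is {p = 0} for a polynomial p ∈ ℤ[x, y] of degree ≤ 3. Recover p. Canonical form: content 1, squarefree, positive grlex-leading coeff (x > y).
(a) deg p = 2. The shape is more complex than any degree-1 curve.
(b) Against the integer gridlines: one y-axis crossing is at y = 0; it crosses the x-axis at the gridline x = 0.
(c) Solving for integer coefficients yields p as stated.

x^2 - 3*x*y - 2*y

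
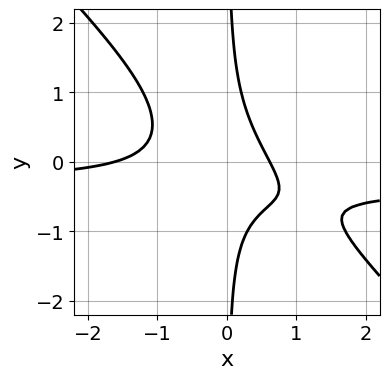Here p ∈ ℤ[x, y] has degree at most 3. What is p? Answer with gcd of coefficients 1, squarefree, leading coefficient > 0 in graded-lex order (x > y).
3*x^2*y + 3*x*y^2 + x^2 + x - 1

The degree is 3 — the shape is more complex than any degree-2 curve.
Reading off the gridlines: no y-intercept at any integer in the box.
The integer polynomial consistent with all of this is the stated p.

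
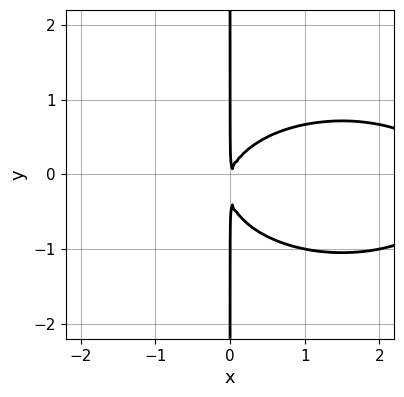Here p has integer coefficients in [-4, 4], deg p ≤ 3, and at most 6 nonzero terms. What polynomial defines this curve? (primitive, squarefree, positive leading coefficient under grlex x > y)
First, degree: no degree-2 curve has this shape, so deg p = 3.
Then, from the axis intercepts and sections: the visible y-axis segment lies entirely on the curve.
Finally, these observations pin down the coefficients.

x^3 + 3*x*y^2 - 3*x^2 + x*y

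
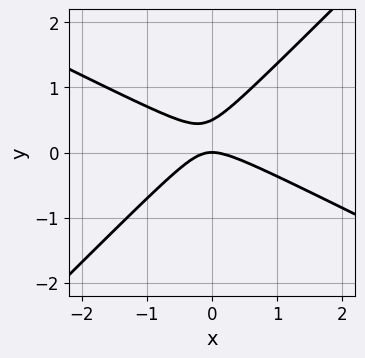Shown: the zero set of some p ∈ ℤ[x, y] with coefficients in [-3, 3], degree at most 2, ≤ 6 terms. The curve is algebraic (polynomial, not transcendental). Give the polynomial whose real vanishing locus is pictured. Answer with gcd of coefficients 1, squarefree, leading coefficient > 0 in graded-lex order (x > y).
1. The degree is 2 — the shape is more complex than any degree-1 curve.
2. From the axis intercepts and sections: one x-axis crossing is at x = 0; it meets the y-axis at y = 0 (among the integer gridlines).
3. Together with the visible shape, these determine p as stated.

x^2 + x*y - 2*y^2 + y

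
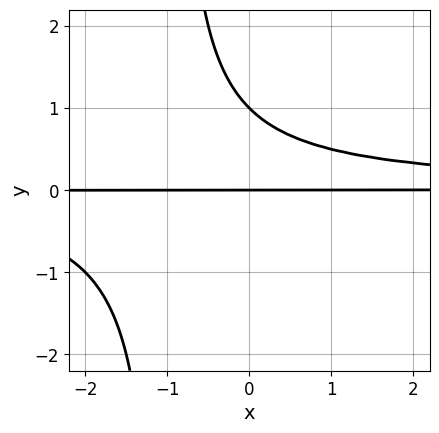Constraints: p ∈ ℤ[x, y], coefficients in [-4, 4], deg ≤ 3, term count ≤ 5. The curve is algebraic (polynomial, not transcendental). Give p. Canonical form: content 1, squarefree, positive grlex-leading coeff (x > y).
x*y^2 + y^2 - y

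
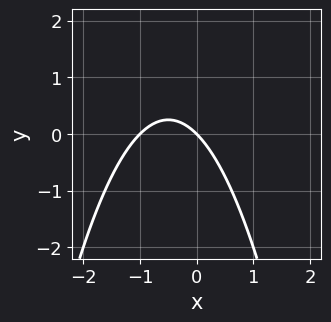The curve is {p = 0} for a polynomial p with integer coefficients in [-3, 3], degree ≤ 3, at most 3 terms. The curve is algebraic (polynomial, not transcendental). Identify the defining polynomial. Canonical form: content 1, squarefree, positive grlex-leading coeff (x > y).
x^2 + x + y

The degree is 2 — the shape is more complex than any degree-1 curve.
Observable constraints: one y-axis crossing is at y = 0; the x-axis gridline crossings are at x ∈ {-1, 0}.
Putting this together gives p.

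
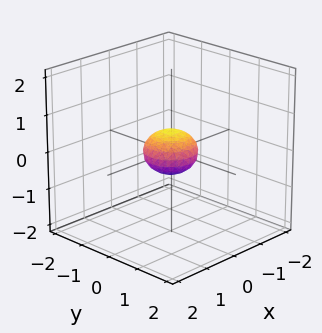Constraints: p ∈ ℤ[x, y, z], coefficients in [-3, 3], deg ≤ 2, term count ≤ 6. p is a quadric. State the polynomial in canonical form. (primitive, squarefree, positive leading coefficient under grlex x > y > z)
2*x^2 + 2*y^2 + 3*z^2 - 1

First, degree: bounded and convex; a quadric, so deg p = 2.
Next, by symmetry, every cross-section ⟂ z is a circle, so x, y appear only via x² + y²; the z ↦ −z reflection is a symmetry, so z appears only in even powers.
Next, against the integer gridlines: a circular section at z = 0 has radius between 0 and 1.
Finally, these observations pin down the coefficients.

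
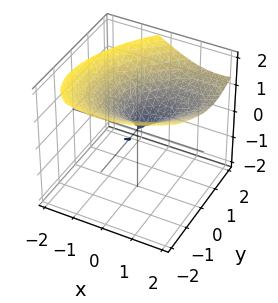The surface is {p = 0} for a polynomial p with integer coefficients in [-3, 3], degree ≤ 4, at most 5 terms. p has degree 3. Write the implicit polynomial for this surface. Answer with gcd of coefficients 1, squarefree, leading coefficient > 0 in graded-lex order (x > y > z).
(a) Degree: a generic line meets the surface in up to 3 points, so deg p = 3.
(b) Checking where it meets the axes: one z-axis crossing is at z = 0; one x-axis crossing is at x = 0; it meets the y-axis at y = 0 (among the integer gridlines).
(c) These observations pin down the coefficients.

2*z^3 - 3*x^2 + 3*x*y + 3*x*z - 3*y^2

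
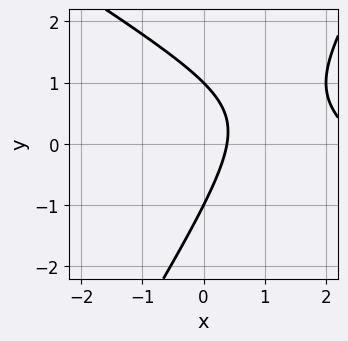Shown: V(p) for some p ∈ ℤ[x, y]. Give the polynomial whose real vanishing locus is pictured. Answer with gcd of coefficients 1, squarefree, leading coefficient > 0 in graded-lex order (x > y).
x^2 + x*y - y^2 - 3*x + 1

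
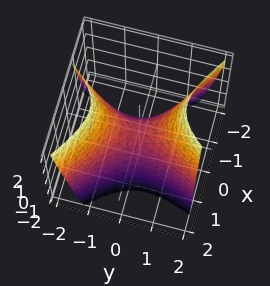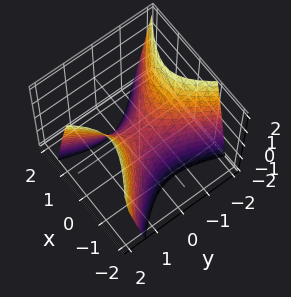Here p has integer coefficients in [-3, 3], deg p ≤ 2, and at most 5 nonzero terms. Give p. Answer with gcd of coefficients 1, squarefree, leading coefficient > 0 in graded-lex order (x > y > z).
3*x^2 + 2*x*y - 2*y^2 + 2*z

First, deg p = 2. No degree-1 surface has this shape.
Then, from the axis intercepts and sections: one y-axis crossing is at y = 0; one x-axis crossing is at x = 0; it meets the z-axis at z = 0 (among the integer gridlines).
Finally, putting this together gives p.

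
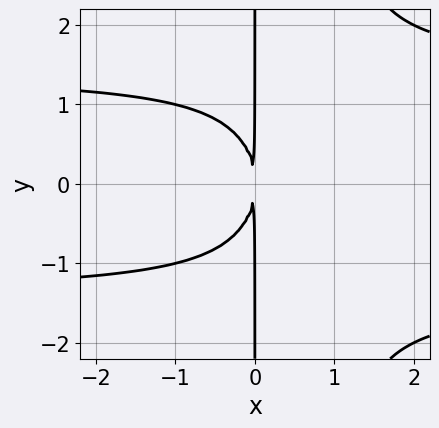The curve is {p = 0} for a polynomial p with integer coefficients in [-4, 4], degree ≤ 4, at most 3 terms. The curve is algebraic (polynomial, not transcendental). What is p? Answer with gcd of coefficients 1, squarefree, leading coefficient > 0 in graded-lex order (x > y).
x^2*y^2 - x*y^2 - 2*x^2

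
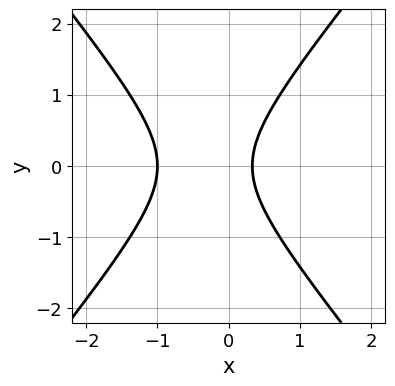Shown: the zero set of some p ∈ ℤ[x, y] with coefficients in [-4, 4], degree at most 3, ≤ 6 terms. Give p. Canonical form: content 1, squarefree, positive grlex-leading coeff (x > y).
3*x^2 - 2*y^2 + 2*x - 1

(a) Degree: the shape is more complex than any degree-1 curve, so deg p = 2.
(b) Symmetries: mirror symmetry y ↦ −y ⇒ only even powers of y.
(c) From the axis intercepts and sections: it meets the x-axis at x = -1 (among the integer gridlines); the curve avoids every integer y-axis point in the box.
(d) Putting this together gives p.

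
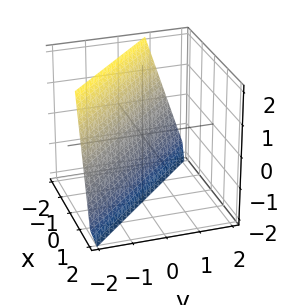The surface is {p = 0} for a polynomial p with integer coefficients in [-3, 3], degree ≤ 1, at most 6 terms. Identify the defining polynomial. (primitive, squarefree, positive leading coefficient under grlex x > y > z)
1. The degree is 1 — the surface is flat (a plane).
2. From the visible intercepts: it meets the z-axis at z = -2 (among the integer gridlines).
3. The integer polynomial consistent with all of this is the stated p.

3*x + 3*y + z + 2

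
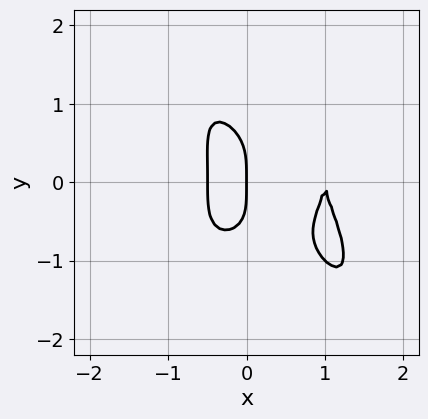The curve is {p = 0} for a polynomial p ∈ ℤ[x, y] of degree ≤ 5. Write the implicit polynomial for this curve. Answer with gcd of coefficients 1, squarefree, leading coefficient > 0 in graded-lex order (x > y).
2*x^4 + x*y^3 + y^4 - 3*x^3 + x

1. The degree is 4 — a generic line meets the curve in up to 4 points.
2. Against the integer gridlines: it crosses the y-axis at the gridline y = 0; the x-axis gridline crossings are at x ∈ {0, 1}.
3. Matching integer coefficients to the picture gives p.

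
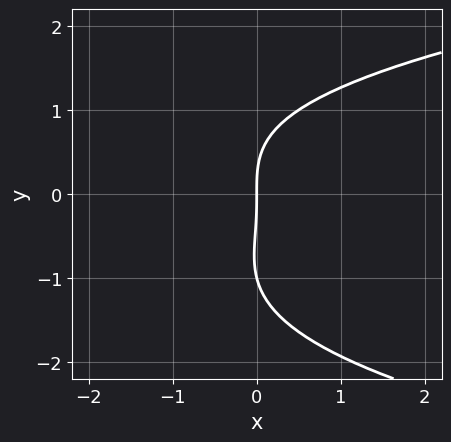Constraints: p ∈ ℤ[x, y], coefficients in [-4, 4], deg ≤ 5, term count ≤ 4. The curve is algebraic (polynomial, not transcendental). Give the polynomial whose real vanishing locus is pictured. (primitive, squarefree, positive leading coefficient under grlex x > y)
y^4 - x*y^2 + y^3 - 3*x

(a) Degree: the shape is more complex than any degree-3 curve, so deg p = 4.
(b) From the axis intercepts and sections: it meets the x-axis at x = 0 (among the integer gridlines); among the integer gridlines, it crosses the y-axis at y ∈ {-1, 0}.
(c) The integer polynomial consistent with all of this is the stated p.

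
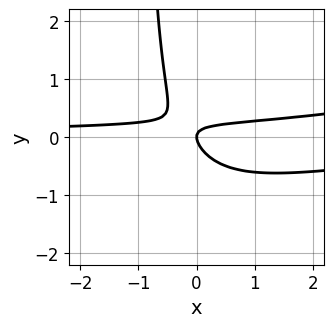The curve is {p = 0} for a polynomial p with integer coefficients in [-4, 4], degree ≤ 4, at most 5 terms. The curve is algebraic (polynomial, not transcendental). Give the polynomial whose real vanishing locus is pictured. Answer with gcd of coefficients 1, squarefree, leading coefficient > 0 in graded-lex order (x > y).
Degree: a generic line meets the curve in up to 3 points, so deg p = 3.
Checking where it meets the axes: it meets the x-axis at x = 0 (among the integer gridlines); one y-axis crossing is at y = 0.
Matching integer coefficients to the picture gives p.

x^2*y - 3*x*y^2 - 3*x*y - 3*y^2 + x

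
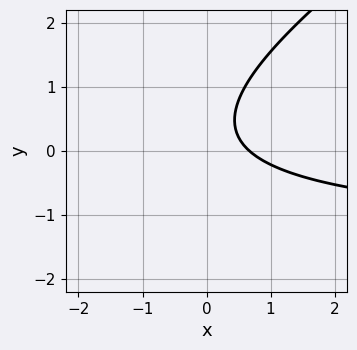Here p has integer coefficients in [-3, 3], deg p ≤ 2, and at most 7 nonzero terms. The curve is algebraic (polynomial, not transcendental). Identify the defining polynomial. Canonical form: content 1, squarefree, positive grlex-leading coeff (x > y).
2*x*y - 3*y^2 + 3*x + 2*y - 2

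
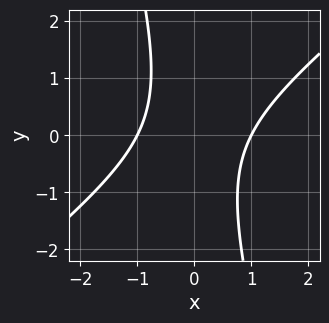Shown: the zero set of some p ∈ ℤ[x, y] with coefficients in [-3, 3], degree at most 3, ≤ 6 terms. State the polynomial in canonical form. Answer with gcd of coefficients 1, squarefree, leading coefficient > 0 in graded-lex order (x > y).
1. Degree: no degree-1 curve has this shape, so deg p = 2.
2. Observable constraints: it misses every integer gridline on the y-axis; among the integer gridlines, it crosses the x-axis at x ∈ {-1, 1}.
3. Fitting integer coefficients to these (and the overall shape) gives p.

3*x^2 - 3*x*y - y^2 - 3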